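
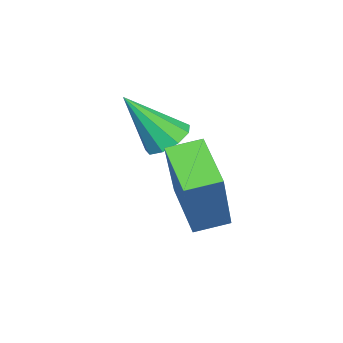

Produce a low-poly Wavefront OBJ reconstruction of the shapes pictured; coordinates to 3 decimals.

v 2.185 -2.957 -3.397
v 2.795 -2.845 -3.507
v 2.595 -3.863 -2.043
v 2.633 -2.538 -3.252
v 2.261 -2.427 -3.065
v 1.853 -2.564 -3.033
v 1.601 -2.885 -3.171
v 1.622 -3.239 -3.415
v 1.906 -3.462 -3.65
v 2.321 -3.448 -3.767
v 2.672 -3.205 -3.71
v 2.717 -1.716 -4.25
v 3.807 -1.518 -2.396
v 3.695 -0.909 -4.911
v 4.785 -0.711 -3.057
v 3.175 -2.429 -4.443
v 4.265 -2.231 -2.589
v 4.153 -1.622 -5.104
v 5.243 -1.424 -3.25
f 2 1 4
f 2 4 3
f 4 1 5
f 4 5 3
f 5 1 6
f 5 6 3
f 6 1 7
f 6 7 3
f 7 1 8
f 7 8 3
f 8 1 9
f 8 9 3
f 9 1 10
f 9 10 3
f 10 1 11
f 10 11 3
f 11 1 2
f 11 2 3
f 13 15 12
f 16 13 12
f 12 15 14
f 14 16 12
f 13 19 15
f 17 13 16
f 17 19 13
f 15 19 14
f 18 16 14
f 14 19 18
f 18 17 16
f 19 17 18



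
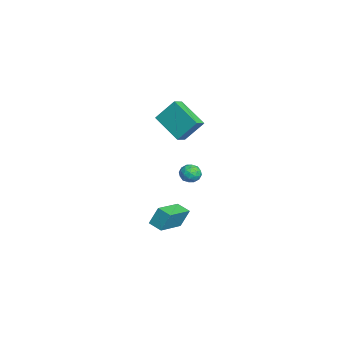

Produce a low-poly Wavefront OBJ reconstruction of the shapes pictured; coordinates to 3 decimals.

v -4.554 2.359 3.335
v -4.456 3.405 4.621
v -3.173 3.503 2.301
v -3.075 4.548 3.587
v -3.945 1.912 3.653
v -3.847 2.957 4.939
v -2.564 3.055 2.619
v -2.466 4.101 3.905
v -3.231 2.6 -3.996
v -3.271 3.112 -2.846
v -2.652 3.237 -4.259
v -2.693 3.749 -3.109
v -1.707 1.451 -3.431
v -1.748 1.963 -2.281
v -1.129 2.088 -3.694
v -1.169 2.6 -2.544
v -2.07 4.36 0.1
v -1.569 3.964 0.273
v -2.731 3.516 0.087
v -2.23 3.12 0.26
v -2.469 3.561 0.693
v -2.06 4.082 0.701
v -2.24 3.398 -0.341
v -1.831 3.919 -0.333
v -1.673 3.369 0.001
v -1.815 3.47 0.64
v -2.485 4.01 -0.28
v -2.627 4.111 0.359
v -1.761 4.236 0.188
v -2.539 3.244 0.172
v -2.679 3.503 0.427
v -2.384 3.27 0.529
v -2.05 4.305 0.439
v -1.755 4.073 0.541
v -2.285 3.836 0.788
v -2.545 3.407 -0.181
v -2.25 3.175 -0.079
v -1.916 4.21 -0.169
v -1.621 3.977 -0.067
v -2.015 3.644 -0.428
v -1.528 3.654 0.13
v -1.917 3.158 0.122
v -1.923 3.321 -0.232
v -1.682 3.627 -0.227
v -1.611 3.713 0.505
v -2 3.217 0.497
v -2.14 3.476 0.752
v -1.9 3.782 0.757
v -1.673 3.363 0.345
v -2.3 4.263 -0.137
v -2.689 3.767 -0.145
v -2.4 3.698 -0.397
v -2.16 4.004 -0.392
v -2.383 4.322 0.238
v -2.772 3.826 0.23
v -2.618 3.853 0.587
v -2.377 4.159 0.592
v -2.627 4.117 0.015
f 2 4 1
f 5 2 1
f 1 4 3
f 3 5 1
f 2 8 4
f 6 2 5
f 6 8 2
f 4 8 3
f 7 5 3
f 3 8 7
f 7 6 5
f 8 6 7
f 10 12 9
f 13 10 9
f 9 12 11
f 11 13 9
f 10 16 12
f 14 10 13
f 14 16 10
f 12 16 11
f 15 13 11
f 11 16 15
f 15 14 13
f 16 14 15
f 17 54 33
f 54 28 57
f 33 57 22
f 54 57 33
f 17 33 29
f 33 22 34
f 29 34 18
f 33 34 29
f 17 29 38
f 29 18 39
f 38 39 24
f 29 39 38
f 17 38 50
f 38 24 53
f 50 53 27
f 38 53 50
f 17 50 54
f 50 27 58
f 54 58 28
f 50 58 54
f 18 34 45
f 34 22 48
f 45 48 26
f 34 48 45
f 22 57 35
f 57 28 56
f 35 56 21
f 57 56 35
f 28 58 55
f 58 27 51
f 55 51 19
f 58 51 55
f 27 53 52
f 53 24 40
f 52 40 23
f 53 40 52
f 24 39 44
f 39 18 41
f 44 41 25
f 39 41 44
f 20 46 32
f 46 26 47
f 32 47 21
f 46 47 32
f 20 32 30
f 32 21 31
f 30 31 19
f 32 31 30
f 20 30 37
f 30 19 36
f 37 36 23
f 30 36 37
f 20 37 42
f 37 23 43
f 42 43 25
f 37 43 42
f 20 42 46
f 42 25 49
f 46 49 26
f 42 49 46
f 21 47 35
f 47 26 48
f 35 48 22
f 47 48 35
f 19 31 55
f 31 21 56
f 55 56 28
f 31 56 55
f 23 36 52
f 36 19 51
f 52 51 27
f 36 51 52
f 25 43 44
f 43 23 40
f 44 40 24
f 43 40 44
f 26 49 45
f 49 25 41
f 45 41 18
f 49 41 45



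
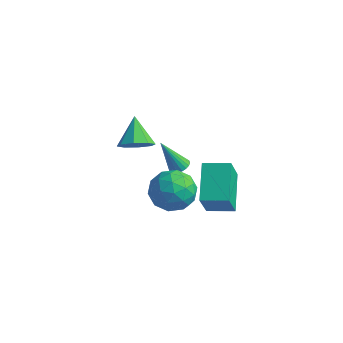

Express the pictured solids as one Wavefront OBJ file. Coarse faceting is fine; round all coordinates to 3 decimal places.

v -2.964 3.272 -0.013
v -2.219 3.228 0.574
v -3.776 4.308 1.093
v -2.167 3.776 0.099
v -2.582 4.029 -0.442
v -3.221 3.838 -0.732
v -3.709 3.316 -0.601
v -3.761 2.768 -0.126
v -3.347 2.515 0.415
v -2.708 2.705 0.705
v -0.622 3.579 -0.698
v -0.123 3.642 -0.43
v -1.478 3.201 0.978
v -0.211 3.863 -0.424
v -0.369 4.034 -0.466
v -0.571 4.127 -0.549
v -0.782 4.125 -0.657
v -0.965 4.028 -0.772
v -1.089 3.854 -0.875
v -1.132 3.633 -0.947
v -1.087 3.402 -0.976
v -0.962 3.202 -0.957
v -0.778 3.067 -0.893
v -0.567 3.02 -0.796
v -0.365 3.071 -0.682
v -0.208 3.209 -0.571
v -0.123 3.411 -0.481
v 0.548 2.066 0.585
v 1.587 1.445 0.801
v -0.147 0.535 -0.481
v 0.892 -0.086 -0.265
v 0.102 0.127 0.653
v 0.531 1.074 1.312
v 0.909 0.906 -0.992
v 1.338 1.853 -0.333
v 1.81 0.728 -0.174
v 1.312 0.246 0.842
v 0.128 1.734 -0.522
v -0.37 1.252 0.494
v 1.128 1.89 0.786
v 0.312 0.09 -0.466
v -0.153 0.216 0.073
v 0.458 -0.15 0.2
v 0.508 1.672 1.087
v 1.119 1.306 1.213
v 0.246 0.532 1.127
v 0.321 0.674 -0.893
v 0.932 0.308 -0.767
v 0.982 2.13 0.12
v 1.593 1.764 0.247
v 1.194 1.448 -0.807
v 1.87 1.103 0.34
v 1.462 0.203 -0.286
v 1.472 0.787 -0.713
v 1.724 1.343 -0.326
v 1.577 0.82 0.938
v 1.169 -0.08 0.311
v 0.705 0.046 0.851
v 0.957 0.602 1.238
v 1.709 0.399 0.365
v 0.271 2.06 0.009
v -0.137 1.16 -0.618
v 0.483 1.378 -0.918
v 0.735 1.934 -0.531
v -0.022 1.777 0.606
v -0.43 0.877 -0.02
v -0.284 0.637 0.646
v -0.032 1.193 1.033
v -0.269 1.581 -0.045
v 1.778 2.46 0.818
v 1.995 1.526 2.493
v 2.99 3.051 0.99
v 3.208 2.118 2.665
v 2.712 0.842 -0.205
v 2.93 -0.091 1.47
v 3.925 1.434 -0.033
v 4.142 0.5 1.642
f 2 1 4
f 2 4 3
f 4 1 5
f 4 5 3
f 5 1 6
f 5 6 3
f 6 1 7
f 6 7 3
f 7 1 8
f 7 8 3
f 8 1 9
f 8 9 3
f 9 1 10
f 9 10 3
f 10 1 2
f 10 2 3
f 12 11 14
f 12 14 13
f 14 11 15
f 14 15 13
f 15 11 16
f 15 16 13
f 16 11 17
f 16 17 13
f 17 11 18
f 17 18 13
f 18 11 19
f 18 19 13
f 19 11 20
f 19 20 13
f 20 11 21
f 20 21 13
f 21 11 22
f 21 22 13
f 22 11 23
f 22 23 13
f 23 11 24
f 23 24 13
f 24 11 25
f 24 25 13
f 25 11 26
f 25 26 13
f 26 11 27
f 26 27 13
f 27 11 12
f 27 12 13
f 28 65 44
f 65 39 68
f 44 68 33
f 65 68 44
f 28 44 40
f 44 33 45
f 40 45 29
f 44 45 40
f 28 40 49
f 40 29 50
f 49 50 35
f 40 50 49
f 28 49 61
f 49 35 64
f 61 64 38
f 49 64 61
f 28 61 65
f 61 38 69
f 65 69 39
f 61 69 65
f 29 45 56
f 45 33 59
f 56 59 37
f 45 59 56
f 33 68 46
f 68 39 67
f 46 67 32
f 68 67 46
f 39 69 66
f 69 38 62
f 66 62 30
f 69 62 66
f 38 64 63
f 64 35 51
f 63 51 34
f 64 51 63
f 35 50 55
f 50 29 52
f 55 52 36
f 50 52 55
f 31 57 43
f 57 37 58
f 43 58 32
f 57 58 43
f 31 43 41
f 43 32 42
f 41 42 30
f 43 42 41
f 31 41 48
f 41 30 47
f 48 47 34
f 41 47 48
f 31 48 53
f 48 34 54
f 53 54 36
f 48 54 53
f 31 53 57
f 53 36 60
f 57 60 37
f 53 60 57
f 32 58 46
f 58 37 59
f 46 59 33
f 58 59 46
f 30 42 66
f 42 32 67
f 66 67 39
f 42 67 66
f 34 47 63
f 47 30 62
f 63 62 38
f 47 62 63
f 36 54 55
f 54 34 51
f 55 51 35
f 54 51 55
f 37 60 56
f 60 36 52
f 56 52 29
f 60 52 56
f 71 73 70
f 74 71 70
f 70 73 72
f 72 74 70
f 71 77 73
f 75 71 74
f 75 77 71
f 73 77 72
f 76 74 72
f 72 77 76
f 76 75 74
f 77 75 76



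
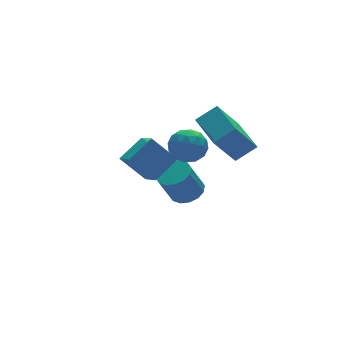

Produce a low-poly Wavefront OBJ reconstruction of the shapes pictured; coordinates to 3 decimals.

v -4.997 0.725 0.695
v -5.022 -0.325 1.277
v -3.771 1.095 1.417
v -3.796 0.046 1.998
v -4.104 0.054 -0.478
v -4.129 -0.995 0.103
v -2.878 0.425 0.243
v -2.903 -0.625 0.825
v -0.543 3.051 -4.237
v 0.227 3.154 -3.845
v -0.547 3.032 -2.292
v -1.317 2.929 -2.683
v 0.064 3.571 -3.894
v -0.71 3.45 -2.34
v -0.261 3.848 -4.034
v -1.035 3.727 -2.481
v -0.662 3.912 -4.229
v -1.436 3.791 -2.675
v -1.031 3.745 -4.426
v -1.805 3.624 -2.872
v -1.269 3.392 -4.572
v -2.043 3.271 -3.019
v -1.313 2.948 -4.628
v -2.087 2.826 -3.075
v -1.15 2.53 -4.58
v -1.924 2.409 -3.026
v -0.825 2.253 -4.439
v -1.599 2.132 -2.886
v -0.424 2.189 -4.245
v -1.198 2.068 -2.691
v -0.055 2.356 -4.048
v -0.829 2.235 -2.494
v 0.183 2.709 -3.901
v -0.591 2.588 -2.348
v -1.463 -1.134 1.716
v -0.494 -1.315 2.418
v -1.31 0.828 2.012
v -0.341 0.647 2.714
v -0.299 -0.987 0.146
v 0.67 -1.168 0.848
v -0.146 0.975 0.442
v 0.823 0.794 1.144
v -3.168 -0.429 1.254
v -2.41 0.011 1.553
v -2.65 -1.711 1.827
v -1.892 -1.271 2.126
v -2.713 -1.095 2.515
v -3.033 -0.303 2.16
v -2.027 -1.397 1.22
v -2.347 -0.605 0.865
v -1.705 -0.588 1.532
v -2.13 -0.401 2.332
v -2.93 -1.299 1.048
v -3.355 -1.112 1.848
v -2.834 -0.096 1.353
v -2.226 -1.604 2.027
v -2.708 -1.5 2.256
v -2.263 -1.242 2.431
v -3.201 -0.281 1.71
v -2.756 -0.022 1.886
v -2.934 -0.672 2.451
v -2.304 -1.678 1.494
v -1.859 -1.419 1.67
v -2.797 -0.458 0.949
v -2.352 -0.2 1.124
v -2.126 -1.028 0.929
v -1.975 -0.19 1.516
v -1.67 -0.943 1.853
v -1.749 -1.018 1.32
v -1.937 -0.552 1.112
v -2.224 -0.08 1.987
v -1.92 -0.834 2.324
v -2.402 -0.73 2.552
v -2.591 -0.264 2.344
v -1.81 -0.432 1.974
v -3.14 -0.866 1.056
v -2.836 -1.62 1.393
v -2.469 -1.436 1.036
v -2.658 -0.97 0.828
v -3.39 -0.757 1.527
v -3.085 -1.51 1.864
v -3.123 -1.148 2.268
v -3.311 -0.682 2.06
v -3.25 -1.268 1.406
f 2 4 1
f 5 2 1
f 1 4 3
f 3 5 1
f 2 8 4
f 6 2 5
f 6 8 2
f 4 8 3
f 7 5 3
f 3 8 7
f 7 6 5
f 8 6 7
f 10 9 13
f 10 13 11
f 11 13 14
f 11 14 12
f 13 9 15
f 13 15 14
f 14 15 16
f 14 16 12
f 15 9 17
f 15 17 16
f 16 17 18
f 16 18 12
f 17 9 19
f 17 19 18
f 18 19 20
f 18 20 12
f 19 9 21
f 19 21 20
f 20 21 22
f 20 22 12
f 21 9 23
f 21 23 22
f 22 23 24
f 22 24 12
f 23 9 25
f 23 25 24
f 24 25 26
f 24 26 12
f 25 9 27
f 25 27 26
f 26 27 28
f 26 28 12
f 27 9 29
f 27 29 28
f 28 29 30
f 28 30 12
f 29 9 31
f 29 31 30
f 30 31 32
f 30 32 12
f 31 9 33
f 31 33 32
f 32 33 34
f 32 34 12
f 33 9 10
f 33 10 34
f 34 10 11
f 34 11 12
f 36 38 35
f 39 36 35
f 35 38 37
f 37 39 35
f 36 42 38
f 40 36 39
f 40 42 36
f 38 42 37
f 41 39 37
f 37 42 41
f 41 40 39
f 42 40 41
f 43 80 59
f 80 54 83
f 59 83 48
f 80 83 59
f 43 59 55
f 59 48 60
f 55 60 44
f 59 60 55
f 43 55 64
f 55 44 65
f 64 65 50
f 55 65 64
f 43 64 76
f 64 50 79
f 76 79 53
f 64 79 76
f 43 76 80
f 76 53 84
f 80 84 54
f 76 84 80
f 44 60 71
f 60 48 74
f 71 74 52
f 60 74 71
f 48 83 61
f 83 54 82
f 61 82 47
f 83 82 61
f 54 84 81
f 84 53 77
f 81 77 45
f 84 77 81
f 53 79 78
f 79 50 66
f 78 66 49
f 79 66 78
f 50 65 70
f 65 44 67
f 70 67 51
f 65 67 70
f 46 72 58
f 72 52 73
f 58 73 47
f 72 73 58
f 46 58 56
f 58 47 57
f 56 57 45
f 58 57 56
f 46 56 63
f 56 45 62
f 63 62 49
f 56 62 63
f 46 63 68
f 63 49 69
f 68 69 51
f 63 69 68
f 46 68 72
f 68 51 75
f 72 75 52
f 68 75 72
f 47 73 61
f 73 52 74
f 61 74 48
f 73 74 61
f 45 57 81
f 57 47 82
f 81 82 54
f 57 82 81
f 49 62 78
f 62 45 77
f 78 77 53
f 62 77 78
f 51 69 70
f 69 49 66
f 70 66 50
f 69 66 70
f 52 75 71
f 75 51 67
f 71 67 44
f 75 67 71



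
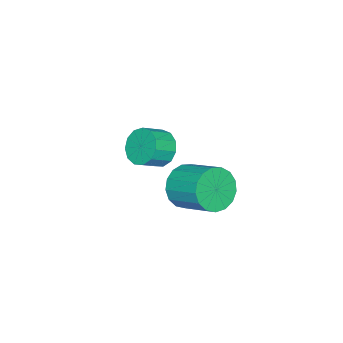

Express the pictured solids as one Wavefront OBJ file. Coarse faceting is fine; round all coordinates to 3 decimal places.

v 2.248 0.842 -2.115
v 2.805 0.369 -1.492
v 3.21 1.804 -0.763
v 2.652 2.278 -1.385
v 3.088 0.467 -1.841
v 3.492 1.902 -1.112
v 3.178 0.65 -2.253
v 3.583 2.085 -1.524
v 3.055 0.878 -2.633
v 3.46 2.313 -1.903
v 2.747 1.097 -2.894
v 3.152 2.533 -2.164
v 2.325 1.258 -2.976
v 2.73 2.694 -2.247
v 1.885 1.324 -2.862
v 2.29 2.759 -2.132
v 1.528 1.28 -2.576
v 1.933 2.715 -1.846
v 1.336 1.135 -2.184
v 1.741 2.57 -1.455
v 1.353 0.923 -1.777
v 1.757 2.358 -1.048
v 1.574 0.693 -1.447
v 1.979 2.128 -0.717
v 1.95 0.497 -1.27
v 2.355 1.932 -0.54
v 2.395 0.38 -1.286
v 2.799 1.815 -0.557
v -1.329 -2.232 -3.885
v -0.769 -1.807 -4.397
v 0.049 -2.222 -3.847
v -0.511 -2.648 -3.335
v -0.869 -1.507 -4.022
v -0.05 -1.922 -3.472
v -1.115 -1.437 -3.604
v -0.296 -1.853 -3.054
v -1.429 -1.62 -3.275
v -0.61 -2.036 -2.725
v -1.711 -1.998 -3.139
v -0.893 -2.413 -2.589
v -1.872 -2.449 -3.241
v -1.054 -2.865 -2.691
v -1.861 -2.832 -3.547
v -1.042 -3.248 -2.997
v -1.681 -3.025 -3.96
v -0.862 -3.44 -3.41
v -1.389 -2.965 -4.35
v -0.571 -3.381 -3.8
v -1.078 -2.673 -4.592
v -0.26 -3.089 -4.042
v -0.847 -2.241 -4.609
v -0.029 -2.657 -4.059
f 2 1 5
f 2 5 3
f 3 5 6
f 3 6 4
f 5 1 7
f 5 7 6
f 6 7 8
f 6 8 4
f 7 1 9
f 7 9 8
f 8 9 10
f 8 10 4
f 9 1 11
f 9 11 10
f 10 11 12
f 10 12 4
f 11 1 13
f 11 13 12
f 12 13 14
f 12 14 4
f 13 1 15
f 13 15 14
f 14 15 16
f 14 16 4
f 15 1 17
f 15 17 16
f 16 17 18
f 16 18 4
f 17 1 19
f 17 19 18
f 18 19 20
f 18 20 4
f 19 1 21
f 19 21 20
f 20 21 22
f 20 22 4
f 21 1 23
f 21 23 22
f 22 23 24
f 22 24 4
f 23 1 25
f 23 25 24
f 24 25 26
f 24 26 4
f 25 1 27
f 25 27 26
f 26 27 28
f 26 28 4
f 27 1 2
f 27 2 28
f 28 2 3
f 28 3 4
f 30 29 33
f 30 33 31
f 31 33 34
f 31 34 32
f 33 29 35
f 33 35 34
f 34 35 36
f 34 36 32
f 35 29 37
f 35 37 36
f 36 37 38
f 36 38 32
f 37 29 39
f 37 39 38
f 38 39 40
f 38 40 32
f 39 29 41
f 39 41 40
f 40 41 42
f 40 42 32
f 41 29 43
f 41 43 42
f 42 43 44
f 42 44 32
f 43 29 45
f 43 45 44
f 44 45 46
f 44 46 32
f 45 29 47
f 45 47 46
f 46 47 48
f 46 48 32
f 47 29 49
f 47 49 48
f 48 49 50
f 48 50 32
f 49 29 51
f 49 51 50
f 50 51 52
f 50 52 32
f 51 29 30
f 51 30 52
f 52 30 31
f 52 31 32



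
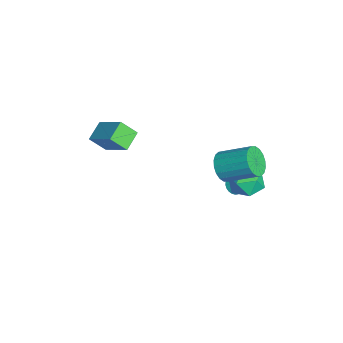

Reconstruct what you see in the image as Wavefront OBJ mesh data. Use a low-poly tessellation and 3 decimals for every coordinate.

v 1.874 4.019 -0.402
v 2.533 3.094 -0.397
v 0.447 3.006 0.157
v 1.106 2.081 0.162
v 1.275 2.902 0.928
v 2.157 3.528 0.583
v 0.823 2.572 -0.823
v 1.705 3.198 -1.168
v 1.883 2.2 -0.657
v 2.162 2.404 0.425
v 0.818 3.696 -0.665
v 1.097 3.9 0.417
v 1.699 1.729 1.578
v 2.315 1.921 0.841
v 3.017 3.603 1.864
v 2.401 3.411 2.602
v 1.956 2.14 0.727
v 2.658 3.822 1.75
v 1.546 2.278 0.781
v 2.247 3.96 1.805
v 1.166 2.307 0.994
v 1.868 3.989 2.017
v 0.892 2.222 1.322
v 1.593 3.904 2.345
v 0.778 2.039 1.701
v 1.479 3.721 2.724
v 0.846 1.795 2.056
v 1.547 3.476 3.079
v 1.083 1.537 2.316
v 1.785 3.219 3.339
v 1.442 1.318 2.43
v 2.144 3 3.453
v 1.853 1.18 2.375
v 2.554 2.862 3.399
v 2.232 1.151 2.163
v 2.934 2.833 3.186
v 2.507 1.236 1.835
v 3.208 2.918 2.858
v 2.621 1.419 1.456
v 3.322 3.101 2.479
v 2.553 1.664 1.101
v 3.254 3.345 2.124
v -3.832 -3.673 -0.156
v -3.943 -4.597 0.808
v -2.451 -2.566 1.064
v -2.562 -3.49 2.028
v -2.818 -4.35 -0.688
v -2.929 -5.274 0.276
v -1.437 -3.243 0.532
v -1.548 -4.167 1.496
v -1.409 2.813 -3.434
v -1.147 3.182 -3.857
v -0.691 3.707 -2.206
v -1.356 3.297 -3.817
v -1.574 3.337 -3.72
v -1.766 3.298 -3.579
v -1.904 3.185 -3.415
v -1.967 3.015 -3.255
v -1.945 2.815 -3.122
v -1.841 2.614 -3.036
v -1.672 2.443 -3.01
v -1.462 2.329 -3.05
v -1.245 2.288 -3.147
v -1.052 2.327 -3.288
v -0.914 2.44 -3.452
v -0.851 2.61 -3.612
v -0.873 2.81 -3.746
v -0.977 3.011 -3.831
f 1 12 6
f 1 6 2
f 1 2 8
f 1 8 11
f 1 11 12
f 2 6 10
f 6 12 5
f 12 11 3
f 11 8 7
f 8 2 9
f 4 10 5
f 4 5 3
f 4 3 7
f 4 7 9
f 4 9 10
f 5 10 6
f 3 5 12
f 7 3 11
f 9 7 8
f 10 9 2
f 14 13 17
f 14 17 15
f 15 17 18
f 15 18 16
f 17 13 19
f 17 19 18
f 18 19 20
f 18 20 16
f 19 13 21
f 19 21 20
f 20 21 22
f 20 22 16
f 21 13 23
f 21 23 22
f 22 23 24
f 22 24 16
f 23 13 25
f 23 25 24
f 24 25 26
f 24 26 16
f 25 13 27
f 25 27 26
f 26 27 28
f 26 28 16
f 27 13 29
f 27 29 28
f 28 29 30
f 28 30 16
f 29 13 31
f 29 31 30
f 30 31 32
f 30 32 16
f 31 13 33
f 31 33 32
f 32 33 34
f 32 34 16
f 33 13 35
f 33 35 34
f 34 35 36
f 34 36 16
f 35 13 37
f 35 37 36
f 36 37 38
f 36 38 16
f 37 13 39
f 37 39 38
f 38 39 40
f 38 40 16
f 39 13 41
f 39 41 40
f 40 41 42
f 40 42 16
f 41 13 14
f 41 14 42
f 42 14 15
f 42 15 16
f 44 46 43
f 47 44 43
f 43 46 45
f 45 47 43
f 44 50 46
f 48 44 47
f 48 50 44
f 46 50 45
f 49 47 45
f 45 50 49
f 49 48 47
f 50 48 49
f 52 51 54
f 52 54 53
f 54 51 55
f 54 55 53
f 55 51 56
f 55 56 53
f 56 51 57
f 56 57 53
f 57 51 58
f 57 58 53
f 58 51 59
f 58 59 53
f 59 51 60
f 59 60 53
f 60 51 61
f 60 61 53
f 61 51 62
f 61 62 53
f 62 51 63
f 62 63 53
f 63 51 64
f 63 64 53
f 64 51 65
f 64 65 53
f 65 51 66
f 65 66 53
f 66 51 67
f 66 67 53
f 67 51 68
f 67 68 53
f 68 51 52
f 68 52 53



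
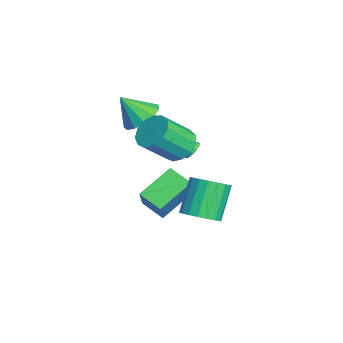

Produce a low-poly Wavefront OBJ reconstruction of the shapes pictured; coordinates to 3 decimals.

v -1.341 2.349 0.794
v -0.799 2.334 0.935
v -1.659 0.991 1.866
v -0.908 2.501 1.115
v -1.115 2.633 1.22
v -1.375 2.7 1.228
v -1.626 2.687 1.137
v -1.812 2.596 0.966
v -1.89 2.449 0.756
v -1.842 2.279 0.555
v -1.679 2.124 0.408
v -1.439 2.022 0.35
v -1.176 1.994 0.393
v -0.95 2.048 0.528
v -0.814 2.17 0.724
v -1.846 -0.036 2.982
v -1.077 0.49 3.506
v -2.054 -1.044 4.298
v -1.594 0.77 3.639
v -2.192 0.793 3.563
v -2.68 0.553 3.302
v -2.903 0.126 2.94
v -2.791 -0.353 2.591
v -2.379 -0.731 2.367
v -1.798 -0.889 2.337
v -1.232 -0.776 2.512
v -0.862 -0.429 2.837
v -0.804 0.044 3.207
v -0.042 0.812 -3.072
v -0.907 -0.108 -2.568
v -1.118 2.37 -2.074
v -1.983 1.449 -1.57
v 1.023 0.611 -1.61
v 0.158 -0.31 -1.106
v -0.053 2.168 -0.612
v -0.918 1.248 -0.108
v 2.762 2.31 -0.965
v 3.601 2.544 -0.474
v 2.476 3.145 1.157
v 1.638 2.91 0.665
v 3.499 2.924 -0.683
v 2.375 3.524 0.947
v 3.252 3.181 -0.949
v 2.128 3.782 0.682
v 2.908 3.266 -1.218
v 1.783 3.867 0.413
v 2.534 3.162 -1.436
v 1.41 3.763 0.194
v 2.206 2.889 -1.562
v 1.082 3.489 0.069
v 1.988 2.501 -1.569
v 0.864 3.101 0.062
v 1.924 2.075 -1.457
v 0.799 2.676 0.174
v 2.025 1.696 -1.247
v 0.901 2.296 0.383
v 2.272 1.438 -0.982
v 1.148 2.039 0.649
v 2.617 1.353 -0.713
v 1.492 1.954 0.918
v 2.99 1.457 -0.494
v 1.866 2.058 1.136
v 3.318 1.731 -0.369
v 2.194 2.331 1.262
v 3.536 2.119 -0.362
v 2.412 2.719 1.269
v 0.829 1.541 2.702
v 1.378 2.233 3.17
v 1.881 0.891 4.566
v 1.331 0.199 4.098
v 0.86 2.267 3.389
v 1.363 0.925 4.785
v 0.332 2.07 3.39
v 0.835 0.728 4.786
v -0.038 1.705 3.173
v 0.464 0.363 4.568
v -0.133 1.288 2.806
v 0.369 -0.054 4.201
v 0.077 0.952 2.406
v 0.58 -0.39 3.801
v 0.526 0.802 2.101
v 1.029 -0.54 3.496
v 1.071 0.887 1.986
v 1.574 -0.455 3.381
v 1.539 1.18 2.099
v 2.042 -0.162 3.494
v 1.782 1.587 2.403
v 2.284 0.245 3.799
v 1.722 1.98 2.803
v 2.224 0.638 4.198
f 2 1 4
f 2 4 3
f 4 1 5
f 4 5 3
f 5 1 6
f 5 6 3
f 6 1 7
f 6 7 3
f 7 1 8
f 7 8 3
f 8 1 9
f 8 9 3
f 9 1 10
f 9 10 3
f 10 1 11
f 10 11 3
f 11 1 12
f 11 12 3
f 12 1 13
f 12 13 3
f 13 1 14
f 13 14 3
f 14 1 15
f 14 15 3
f 15 1 2
f 15 2 3
f 17 16 19
f 17 19 18
f 19 16 20
f 19 20 18
f 20 16 21
f 20 21 18
f 21 16 22
f 21 22 18
f 22 16 23
f 22 23 18
f 23 16 24
f 23 24 18
f 24 16 25
f 24 25 18
f 25 16 26
f 25 26 18
f 26 16 27
f 26 27 18
f 27 16 28
f 27 28 18
f 28 16 17
f 28 17 18
f 30 32 29
f 33 30 29
f 29 32 31
f 31 33 29
f 30 36 32
f 34 30 33
f 34 36 30
f 32 36 31
f 35 33 31
f 31 36 35
f 35 34 33
f 36 34 35
f 38 37 41
f 38 41 39
f 39 41 42
f 39 42 40
f 41 37 43
f 41 43 42
f 42 43 44
f 42 44 40
f 43 37 45
f 43 45 44
f 44 45 46
f 44 46 40
f 45 37 47
f 45 47 46
f 46 47 48
f 46 48 40
f 47 37 49
f 47 49 48
f 48 49 50
f 48 50 40
f 49 37 51
f 49 51 50
f 50 51 52
f 50 52 40
f 51 37 53
f 51 53 52
f 52 53 54
f 52 54 40
f 53 37 55
f 53 55 54
f 54 55 56
f 54 56 40
f 55 37 57
f 55 57 56
f 56 57 58
f 56 58 40
f 57 37 59
f 57 59 58
f 58 59 60
f 58 60 40
f 59 37 61
f 59 61 60
f 60 61 62
f 60 62 40
f 61 37 63
f 61 63 62
f 62 63 64
f 62 64 40
f 63 37 65
f 63 65 64
f 64 65 66
f 64 66 40
f 65 37 38
f 65 38 66
f 66 38 39
f 66 39 40
f 68 67 71
f 68 71 69
f 69 71 72
f 69 72 70
f 71 67 73
f 71 73 72
f 72 73 74
f 72 74 70
f 73 67 75
f 73 75 74
f 74 75 76
f 74 76 70
f 75 67 77
f 75 77 76
f 76 77 78
f 76 78 70
f 77 67 79
f 77 79 78
f 78 79 80
f 78 80 70
f 79 67 81
f 79 81 80
f 80 81 82
f 80 82 70
f 81 67 83
f 81 83 82
f 82 83 84
f 82 84 70
f 83 67 85
f 83 85 84
f 84 85 86
f 84 86 70
f 85 67 87
f 85 87 86
f 86 87 88
f 86 88 70
f 87 67 89
f 87 89 88
f 88 89 90
f 88 90 70
f 89 67 68
f 89 68 90
f 90 68 69
f 90 69 70



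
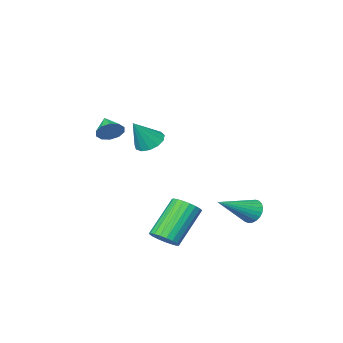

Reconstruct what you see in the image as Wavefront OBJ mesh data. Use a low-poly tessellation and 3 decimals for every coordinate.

v 3.536 1.44 2.507
v 3.955 0.952 2.232
v 4.344 1.48 3.673
v 4.101 1.3 2.119
v 4.068 1.693 2.129
v 3.865 2.006 2.259
v 3.558 2.139 2.467
v 3.244 2.05 2.689
v 3.022 1.768 2.852
v 2.963 1.381 2.906
v 3.086 1.014 2.833
v 3.352 0.782 2.656
v 3.676 0.758 2.433
v -1.389 1.714 -2.479
v -1.121 1.379 -2.981
v 0.389 1.726 -1.541
v -1.083 1.622 -3.057
v -1.091 1.879 -3.045
v -1.144 2.111 -2.947
v -1.235 2.283 -2.777
v -1.349 2.368 -2.562
v -1.469 2.353 -2.335
v -1.577 2.241 -2.13
v -1.656 2.049 -1.978
v -1.694 1.806 -1.902
v -1.686 1.549 -1.914
v -1.633 1.317 -2.012
v -1.542 1.145 -2.182
v -1.428 1.06 -2.396
v -1.308 1.075 -2.624
v -1.2 1.187 -2.829
v 3.206 2.015 -2.972
v 3.613 2.379 -2.534
v 2.261 2.009 -0.97
v 1.854 1.645 -1.408
v 3.436 2.585 -2.638
v 2.085 2.215 -1.074
v 3.22 2.693 -2.8
v 1.868 2.323 -1.236
v 3.001 2.684 -2.991
v 1.649 2.314 -1.427
v 2.817 2.559 -3.179
v 1.465 2.189 -1.615
v 2.701 2.34 -3.332
v 1.349 1.97 -1.768
v 2.672 2.065 -3.422
v 1.32 1.695 -1.858
v 2.735 1.781 -3.434
v 1.383 1.411 -1.87
v 2.88 1.537 -3.367
v 1.528 1.168 -1.803
v 3.081 1.377 -3.231
v 1.729 1.007 -1.667
v 3.304 1.326 -3.05
v 1.952 0.956 -1.486
v 3.509 1.395 -2.856
v 2.158 1.025 -1.292
v 3.663 1.571 -2.682
v 2.311 1.201 -1.118
v 3.737 1.823 -2.558
v 2.385 1.454 -0.994
v 3.719 2.109 -2.506
v 2.368 1.739 -0.942
v 3.446 -1.937 2.014
v 3.683 -2.277 1.513
v 3.214 -2.823 2.506
v 3.983 -2.212 1.772
v 4.078 -2.042 2.124
v 3.932 -1.832 2.433
v 3.601 -1.662 2.583
v 3.21 -1.597 2.515
v 2.91 -1.662 2.256
v 2.814 -1.831 1.905
v 2.961 -2.041 1.595
v 3.292 -2.212 1.446
f 2 1 4
f 2 4 3
f 4 1 5
f 4 5 3
f 5 1 6
f 5 6 3
f 6 1 7
f 6 7 3
f 7 1 8
f 7 8 3
f 8 1 9
f 8 9 3
f 9 1 10
f 9 10 3
f 10 1 11
f 10 11 3
f 11 1 12
f 11 12 3
f 12 1 13
f 12 13 3
f 13 1 2
f 13 2 3
f 15 14 17
f 15 17 16
f 17 14 18
f 17 18 16
f 18 14 19
f 18 19 16
f 19 14 20
f 19 20 16
f 20 14 21
f 20 21 16
f 21 14 22
f 21 22 16
f 22 14 23
f 22 23 16
f 23 14 24
f 23 24 16
f 24 14 25
f 24 25 16
f 25 14 26
f 25 26 16
f 26 14 27
f 26 27 16
f 27 14 28
f 27 28 16
f 28 14 29
f 28 29 16
f 29 14 30
f 29 30 16
f 30 14 31
f 30 31 16
f 31 14 15
f 31 15 16
f 33 32 36
f 33 36 34
f 34 36 37
f 34 37 35
f 36 32 38
f 36 38 37
f 37 38 39
f 37 39 35
f 38 32 40
f 38 40 39
f 39 40 41
f 39 41 35
f 40 32 42
f 40 42 41
f 41 42 43
f 41 43 35
f 42 32 44
f 42 44 43
f 43 44 45
f 43 45 35
f 44 32 46
f 44 46 45
f 45 46 47
f 45 47 35
f 46 32 48
f 46 48 47
f 47 48 49
f 47 49 35
f 48 32 50
f 48 50 49
f 49 50 51
f 49 51 35
f 50 32 52
f 50 52 51
f 51 52 53
f 51 53 35
f 52 32 54
f 52 54 53
f 53 54 55
f 53 55 35
f 54 32 56
f 54 56 55
f 55 56 57
f 55 57 35
f 56 32 58
f 56 58 57
f 57 58 59
f 57 59 35
f 58 32 60
f 58 60 59
f 59 60 61
f 59 61 35
f 60 32 62
f 60 62 61
f 61 62 63
f 61 63 35
f 62 32 33
f 62 33 63
f 63 33 34
f 63 34 35
f 65 64 67
f 65 67 66
f 67 64 68
f 67 68 66
f 68 64 69
f 68 69 66
f 69 64 70
f 69 70 66
f 70 64 71
f 70 71 66
f 71 64 72
f 71 72 66
f 72 64 73
f 72 73 66
f 73 64 74
f 73 74 66
f 74 64 75
f 74 75 66
f 75 64 65
f 75 65 66



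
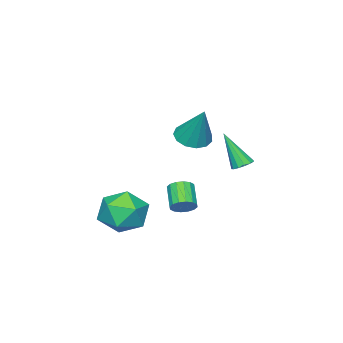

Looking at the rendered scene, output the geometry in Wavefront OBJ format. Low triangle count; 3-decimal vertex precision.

v 2.318 0.737 -0.597
v 2.507 1.03 -0.147
v 1.852 0.357 0.568
v 1.662 0.063 0.117
v 2.264 1.173 -0.235
v 1.609 0.5 0.48
v 2.036 1.199 -0.42
v 1.381 0.526 0.295
v 1.883 1.101 -0.652
v 1.228 0.428 0.062
v 1.846 0.906 -0.87
v 1.191 0.232 -0.156
v 1.936 0.665 -1.015
v 1.281 -0.009 -0.3
v 2.128 0.443 -1.048
v 1.473 -0.23 -0.333
v 2.371 0.3 -0.96
v 1.716 -0.373 -0.245
v 2.599 0.274 -0.775
v 1.944 -0.399 -0.06
v 2.752 0.372 -0.542
v 2.097 -0.301 0.172
v 2.789 0.568 -0.324
v 2.134 -0.106 0.39
v 2.699 0.809 -0.18
v 2.044 0.135 0.535
v -1.349 0.93 0.58
v -1.017 1.296 0.74
v -1.171 0.05 2.22
v -1.284 1.387 0.818
v -1.572 1.333 0.82
v -1.789 1.151 0.746
v -1.866 0.898 0.619
v -1.779 0.656 0.479
v -1.555 0.5 0.372
v -1.266 0.481 0.33
v -1.003 0.604 0.368
v -0.849 0.831 0.473
v -0.855 1.089 0.612
v 0.15 -0.513 2.347
v 0.738 -1.076 2.506
v 0.55 0.393 4.073
v 0.948 -0.729 2.275
v 0.905 -0.312 2.066
v 0.621 0.041 1.947
v 0.189 0.217 1.955
v -0.257 0.163 2.087
v -0.573 -0.107 2.302
v -0.66 -0.505 2.531
v -0.49 -0.906 2.702
v -0.117 -1.182 2.76
v 0.341 -1.245 2.687
v 3.105 -0.951 -1.47
v 3.867 -0.074 -1.359
v 4.093 -1.966 -0.221
v 4.855 -1.089 -0.11
v 3.767 -0.973 0.298
v 3.157 -0.346 -0.474
v 4.803 -1.694 -1.106
v 4.193 -1.067 -1.878
v 4.916 -0.533 -1.134
v 4.276 -0.087 -0.266
v 3.684 -1.953 -1.314
v 3.044 -1.507 -0.446
f 2 1 5
f 2 5 3
f 3 5 6
f 3 6 4
f 5 1 7
f 5 7 6
f 6 7 8
f 6 8 4
f 7 1 9
f 7 9 8
f 8 9 10
f 8 10 4
f 9 1 11
f 9 11 10
f 10 11 12
f 10 12 4
f 11 1 13
f 11 13 12
f 12 13 14
f 12 14 4
f 13 1 15
f 13 15 14
f 14 15 16
f 14 16 4
f 15 1 17
f 15 17 16
f 16 17 18
f 16 18 4
f 17 1 19
f 17 19 18
f 18 19 20
f 18 20 4
f 19 1 21
f 19 21 20
f 20 21 22
f 20 22 4
f 21 1 23
f 21 23 22
f 22 23 24
f 22 24 4
f 23 1 25
f 23 25 24
f 24 25 26
f 24 26 4
f 25 1 2
f 25 2 26
f 26 2 3
f 26 3 4
f 28 27 30
f 28 30 29
f 30 27 31
f 30 31 29
f 31 27 32
f 31 32 29
f 32 27 33
f 32 33 29
f 33 27 34
f 33 34 29
f 34 27 35
f 34 35 29
f 35 27 36
f 35 36 29
f 36 27 37
f 36 37 29
f 37 27 38
f 37 38 29
f 38 27 39
f 38 39 29
f 39 27 28
f 39 28 29
f 41 40 43
f 41 43 42
f 43 40 44
f 43 44 42
f 44 40 45
f 44 45 42
f 45 40 46
f 45 46 42
f 46 40 47
f 46 47 42
f 47 40 48
f 47 48 42
f 48 40 49
f 48 49 42
f 49 40 50
f 49 50 42
f 50 40 51
f 50 51 42
f 51 40 52
f 51 52 42
f 52 40 41
f 52 41 42
f 53 64 58
f 53 58 54
f 53 54 60
f 53 60 63
f 53 63 64
f 54 58 62
f 58 64 57
f 64 63 55
f 63 60 59
f 60 54 61
f 56 62 57
f 56 57 55
f 56 55 59
f 56 59 61
f 56 61 62
f 57 62 58
f 55 57 64
f 59 55 63
f 61 59 60
f 62 61 54



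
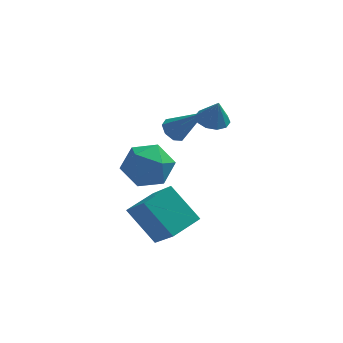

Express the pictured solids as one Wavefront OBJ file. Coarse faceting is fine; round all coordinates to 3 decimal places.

v -0.861 -0.064 1.815
v 0.036 0.312 2.44
v -0.536 -1.812 2.4
v 0.361 -1.436 3.025
v -0.717 -1.151 3.332
v -0.918 -0.071 2.97
v 0.418 -1.429 1.87
v 0.217 -0.349 1.508
v 0.827 -0.532 2.474
v 0.125 -0.359 3.377
v -0.625 -1.141 1.463
v -1.327 -0.968 2.366
v 2.169 2.169 3.247
v 2.761 2.593 3.193
v 2.411 1.971 4.353
v 2.413 2.853 3.316
v 1.973 2.852 3.411
v 1.607 2.59 3.444
v 1.456 2.167 3.402
v 1.578 1.745 3.3
v 1.925 1.484 3.178
v 2.366 1.485 3.082
v 2.732 1.748 3.049
v 2.883 2.171 3.091
v 0.058 -1.437 -1.676
v -1.12 -0.689 -0.328
v 1.055 -0.432 -1.363
v -0.123 0.316 -0.015
v 0.843 -2.636 -0.325
v -0.335 -1.888 1.023
v 1.84 -1.631 -0.012
v 0.662 -0.883 1.336
v 0.547 3.442 1.685
v 1.034 3.586 1.295
v 1.853 2.958 3.135
v 0.884 3.971 1.558
v 0.537 4.046 1.896
v 0.196 3.767 2.11
v 0.061 3.298 2.075
v 0.211 2.913 1.812
v 0.558 2.837 1.474
v 0.899 3.116 1.26
f 1 12 6
f 1 6 2
f 1 2 8
f 1 8 11
f 1 11 12
f 2 6 10
f 6 12 5
f 12 11 3
f 11 8 7
f 8 2 9
f 4 10 5
f 4 5 3
f 4 3 7
f 4 7 9
f 4 9 10
f 5 10 6
f 3 5 12
f 7 3 11
f 9 7 8
f 10 9 2
f 14 13 16
f 14 16 15
f 16 13 17
f 16 17 15
f 17 13 18
f 17 18 15
f 18 13 19
f 18 19 15
f 19 13 20
f 19 20 15
f 20 13 21
f 20 21 15
f 21 13 22
f 21 22 15
f 22 13 23
f 22 23 15
f 23 13 24
f 23 24 15
f 24 13 14
f 24 14 15
f 26 28 25
f 29 26 25
f 25 28 27
f 27 29 25
f 26 32 28
f 30 26 29
f 30 32 26
f 28 32 27
f 31 29 27
f 27 32 31
f 31 30 29
f 32 30 31
f 34 33 36
f 34 36 35
f 36 33 37
f 36 37 35
f 37 33 38
f 37 38 35
f 38 33 39
f 38 39 35
f 39 33 40
f 39 40 35
f 40 33 41
f 40 41 35
f 41 33 42
f 41 42 35
f 42 33 34
f 42 34 35



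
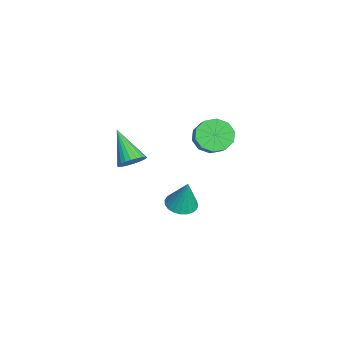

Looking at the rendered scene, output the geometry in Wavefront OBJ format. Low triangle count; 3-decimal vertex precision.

v 2.076 1.194 -2.38
v 2.534 1.644 -2.569
v 2.404 1.446 -0.98
v 2.306 1.801 -2.544
v 2.038 1.853 -2.49
v 1.776 1.791 -2.418
v 1.566 1.626 -2.338
v 1.444 1.386 -2.267
v 1.432 1.113 -2.214
v 1.53 0.853 -2.191
v 1.724 0.653 -2.2
v 1.978 0.546 -2.24
v 2.249 0.551 -2.304
v 2.49 0.667 -2.382
v 2.659 0.874 -2.459
v 2.728 1.136 -2.523
v 2.684 1.409 -2.562
v -2.77 2.545 -1.786
v -2.24 2.462 -2.432
v -1.379 2.573 -1.74
v -1.91 2.655 -1.094
v -2.349 2.967 -2.377
v -1.488 3.078 -1.685
v -2.619 3.31 -2.097
v -1.758 3.421 -1.405
v -2.947 3.361 -1.697
v -2.086 3.472 -1.005
v -3.207 3.1 -1.332
v -2.346 3.211 -0.64
v -3.301 2.627 -1.14
v -2.44 2.738 -0.448
v -3.192 2.122 -1.195
v -2.331 2.233 -0.503
v -2.922 1.779 -1.475
v -2.061 1.89 -0.783
v -2.594 1.728 -1.875
v -1.733 1.839 -1.183
v -2.334 1.989 -2.24
v -1.473 2.1 -1.548
v -2.859 -0.761 -3.374
v -2.426 -1.223 -3.187
v -4.061 -1.399 -2.166
v -2.367 -1.031 -3.027
v -2.382 -0.797 -2.919
v -2.47 -0.559 -2.881
v -2.618 -0.35 -2.918
v -2.802 -0.205 -3.024
v -2.994 -0.144 -3.183
v -3.166 -0.177 -3.372
v -3.292 -0.299 -3.561
v -3.351 -0.492 -3.722
v -3.336 -0.725 -3.829
v -3.247 -0.964 -3.868
v -3.1 -1.172 -3.831
v -2.916 -1.318 -3.725
v -2.724 -1.378 -3.565
v -2.551 -1.345 -3.376
f 2 1 4
f 2 4 3
f 4 1 5
f 4 5 3
f 5 1 6
f 5 6 3
f 6 1 7
f 6 7 3
f 7 1 8
f 7 8 3
f 8 1 9
f 8 9 3
f 9 1 10
f 9 10 3
f 10 1 11
f 10 11 3
f 11 1 12
f 11 12 3
f 12 1 13
f 12 13 3
f 13 1 14
f 13 14 3
f 14 1 15
f 14 15 3
f 15 1 16
f 15 16 3
f 16 1 17
f 16 17 3
f 17 1 2
f 17 2 3
f 19 18 22
f 19 22 20
f 20 22 23
f 20 23 21
f 22 18 24
f 22 24 23
f 23 24 25
f 23 25 21
f 24 18 26
f 24 26 25
f 25 26 27
f 25 27 21
f 26 18 28
f 26 28 27
f 27 28 29
f 27 29 21
f 28 18 30
f 28 30 29
f 29 30 31
f 29 31 21
f 30 18 32
f 30 32 31
f 31 32 33
f 31 33 21
f 32 18 34
f 32 34 33
f 33 34 35
f 33 35 21
f 34 18 36
f 34 36 35
f 35 36 37
f 35 37 21
f 36 18 38
f 36 38 37
f 37 38 39
f 37 39 21
f 38 18 19
f 38 19 39
f 39 19 20
f 39 20 21
f 41 40 43
f 41 43 42
f 43 40 44
f 43 44 42
f 44 40 45
f 44 45 42
f 45 40 46
f 45 46 42
f 46 40 47
f 46 47 42
f 47 40 48
f 47 48 42
f 48 40 49
f 48 49 42
f 49 40 50
f 49 50 42
f 50 40 51
f 50 51 42
f 51 40 52
f 51 52 42
f 52 40 53
f 52 53 42
f 53 40 54
f 53 54 42
f 54 40 55
f 54 55 42
f 55 40 56
f 55 56 42
f 56 40 57
f 56 57 42
f 57 40 41
f 57 41 42



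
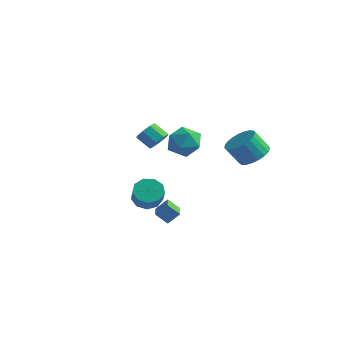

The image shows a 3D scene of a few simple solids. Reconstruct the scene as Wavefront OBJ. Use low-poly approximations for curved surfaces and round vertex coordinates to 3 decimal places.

v 3.427 2.196 0.759
v 4.25 1.519 0.856
v 3.617 0.928 2.117
v 2.793 1.604 2.021
v 4.39 1.87 1.091
v 3.757 1.278 2.352
v 4.364 2.277 1.268
v 3.731 1.685 2.529
v 4.176 2.67 1.358
v 3.543 2.078 2.619
v 3.858 2.981 1.344
v 3.225 2.39 2.605
v 3.466 3.156 1.229
v 2.833 2.565 2.491
v 3.067 3.165 1.033
v 2.433 2.574 2.294
v 2.73 3.007 0.79
v 2.096 2.416 2.051
v 2.513 2.708 0.541
v 1.88 2.117 1.802
v 2.455 2.321 0.33
v 1.821 1.73 1.591
v 2.564 1.912 0.193
v 1.931 1.321 1.454
v 2.823 1.552 0.154
v 2.19 0.961 1.416
v 3.186 1.303 0.22
v 2.553 0.712 1.481
v 3.591 1.209 0.379
v 2.957 0.618 1.64
v 3.967 1.285 0.604
v 3.334 0.694 1.865
v -0.836 -1.613 -3.539
v -0.343 -1.106 -2.818
v -0.237 -1.212 -4.231
v 0.256 -0.705 -3.51
v -0.056 -2.555 -3.41
v 0.437 -2.048 -2.689
v 0.543 -2.154 -4.102
v 1.036 -1.647 -3.381
v -1.113 -0.955 1.657
v -0.746 -0.572 2.214
v -1.62 -0.762 2.921
v -1.987 -1.145 2.363
v -1.087 -0.22 1.887
v -1.961 -0.411 2.593
v -1.443 -0.3 1.424
v -2.318 -0.49 2.13
v -1.606 -0.763 1.098
v -2.481 -0.953 1.804
v -1.48 -1.338 1.099
v -2.354 -1.528 1.806
v -1.139 -1.689 1.427
v -2.013 -1.88 2.133
v -0.782 -1.61 1.89
v -1.657 -1.8 2.596
v -0.619 -1.147 2.216
v -1.494 -1.337 2.922
v 2.044 -3.793 3.844
v 2.609 -2.824 3.756
v 3.611 -4.716 3.764
v 4.176 -3.747 3.676
v 3.665 -4.014 4.642
v 2.696 -3.444 4.691
v 3.524 -4.096 2.829
v 2.555 -3.526 2.878
v 3.524 -3.012 3.129
v 3.611 -2.961 4.249
v 2.609 -4.579 3.271
v 2.696 -4.528 4.391
v -3.535 0.738 -4.29
v -2.745 0.767 -4.87
v -1.876 -0.089 -3.729
v -2.665 -0.118 -3.15
v -2.752 1.301 -4.465
v -1.882 0.445 -3.324
v -3.125 1.571 -3.978
v -2.255 0.716 -2.837
v -3.69 1.452 -3.637
v -2.82 0.596 -2.496
v -4.182 0.998 -3.602
v -3.313 0.142 -2.461
v -4.371 0.423 -3.889
v -3.502 -0.433 -2.748
v -4.169 -0.005 -4.364
v -3.3 -0.861 -3.223
v -3.67 -0.086 -4.804
v -2.801 -0.941 -3.664
v -3.108 0.219 -5.004
v -2.239 -0.636 -3.863
f 2 1 5
f 2 5 3
f 3 5 6
f 3 6 4
f 5 1 7
f 5 7 6
f 6 7 8
f 6 8 4
f 7 1 9
f 7 9 8
f 8 9 10
f 8 10 4
f 9 1 11
f 9 11 10
f 10 11 12
f 10 12 4
f 11 1 13
f 11 13 12
f 12 13 14
f 12 14 4
f 13 1 15
f 13 15 14
f 14 15 16
f 14 16 4
f 15 1 17
f 15 17 16
f 16 17 18
f 16 18 4
f 17 1 19
f 17 19 18
f 18 19 20
f 18 20 4
f 19 1 21
f 19 21 20
f 20 21 22
f 20 22 4
f 21 1 23
f 21 23 22
f 22 23 24
f 22 24 4
f 23 1 25
f 23 25 24
f 24 25 26
f 24 26 4
f 25 1 27
f 25 27 26
f 26 27 28
f 26 28 4
f 27 1 29
f 27 29 28
f 28 29 30
f 28 30 4
f 29 1 31
f 29 31 30
f 30 31 32
f 30 32 4
f 31 1 2
f 31 2 32
f 32 2 3
f 32 3 4
f 34 36 33
f 37 34 33
f 33 36 35
f 35 37 33
f 34 40 36
f 38 34 37
f 38 40 34
f 36 40 35
f 39 37 35
f 35 40 39
f 39 38 37
f 40 38 39
f 42 41 45
f 42 45 43
f 43 45 46
f 43 46 44
f 45 41 47
f 45 47 46
f 46 47 48
f 46 48 44
f 47 41 49
f 47 49 48
f 48 49 50
f 48 50 44
f 49 41 51
f 49 51 50
f 50 51 52
f 50 52 44
f 51 41 53
f 51 53 52
f 52 53 54
f 52 54 44
f 53 41 55
f 53 55 54
f 54 55 56
f 54 56 44
f 55 41 57
f 55 57 56
f 56 57 58
f 56 58 44
f 57 41 42
f 57 42 58
f 58 42 43
f 58 43 44
f 59 70 64
f 59 64 60
f 59 60 66
f 59 66 69
f 59 69 70
f 60 64 68
f 64 70 63
f 70 69 61
f 69 66 65
f 66 60 67
f 62 68 63
f 62 63 61
f 62 61 65
f 62 65 67
f 62 67 68
f 63 68 64
f 61 63 70
f 65 61 69
f 67 65 66
f 68 67 60
f 72 71 75
f 72 75 73
f 73 75 76
f 73 76 74
f 75 71 77
f 75 77 76
f 76 77 78
f 76 78 74
f 77 71 79
f 77 79 78
f 78 79 80
f 78 80 74
f 79 71 81
f 79 81 80
f 80 81 82
f 80 82 74
f 81 71 83
f 81 83 82
f 82 83 84
f 82 84 74
f 83 71 85
f 83 85 84
f 84 85 86
f 84 86 74
f 85 71 87
f 85 87 86
f 86 87 88
f 86 88 74
f 87 71 89
f 87 89 88
f 88 89 90
f 88 90 74
f 89 71 72
f 89 72 90
f 90 72 73
f 90 73 74



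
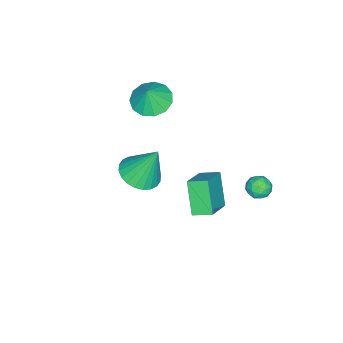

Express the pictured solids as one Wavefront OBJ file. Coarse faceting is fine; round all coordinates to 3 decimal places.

v -1.545 -3.205 0.132
v -0.708 -2.626 -0.029
v -1.755 -2.395 1.948
v -0.998 -2.386 -0.17
v -1.371 -2.271 -0.265
v -1.77 -2.297 -0.299
v -2.135 -2.462 -0.268
v -2.411 -2.74 -0.176
v -2.554 -3.089 -0.037
v -2.544 -3.455 0.128
v -2.381 -3.784 0.293
v -2.092 -4.024 0.434
v -1.719 -4.14 0.528
v -1.319 -4.113 0.563
v -0.954 -3.948 0.532
v -0.679 -3.67 0.44
v -0.535 -3.321 0.301
v -0.546 -2.955 0.136
v -3.892 1.896 -1.005
v -3.351 2.207 -0.855
v -3.709 1.213 -0.245
v -3.168 1.524 -0.095
v -3.737 1.798 0.017
v -3.85 2.22 -0.453
v -3.21 1.2 -0.647
v -3.323 1.622 -1.117
v -2.93 1.777 -0.634
v -3.256 2.147 -0.224
v -3.804 1.273 -0.876
v -4.13 1.643 -0.466
v -3.637 2.111 -0.997
v -3.423 1.309 -0.103
v -3.757 1.47 -0.037
v -3.439 1.653 0.05
v -3.931 2.119 -0.76
v -3.613 2.302 -0.673
v -3.84 2.062 -0.16
v -3.447 1.118 -0.427
v -3.129 1.301 -0.34
v -3.621 1.767 -1.15
v -3.303 1.95 -1.063
v -3.22 1.358 -0.94
v -3.072 2.041 -0.779
v -2.965 1.64 -0.332
v -2.989 1.449 -0.657
v -3.055 1.697 -0.933
v -3.263 2.259 -0.538
v -3.156 1.857 -0.091
v -3.491 2.018 -0.025
v -3.557 2.266 -0.301
v -3.016 2.006 -0.408
v -3.904 1.563 -1.009
v -3.797 1.161 -0.562
v -3.503 1.154 -0.799
v -3.569 1.402 -1.075
v -4.095 1.78 -0.768
v -3.988 1.379 -0.321
v -4.005 1.723 -0.167
v -4.071 1.971 -0.443
v -4.044 1.414 -0.692
v -3.996 -3.84 3.093
v -3.22 -4.369 2.779
v -3.564 -3.82 4.127
v -3.083 -3.832 2.711
v -3.235 -3.298 2.765
v -3.629 -2.936 2.923
v -4.14 -2.861 3.135
v -4.605 -3.097 3.334
v -4.876 -3.569 3.456
v -4.868 -4.126 3.464
v -4.583 -4.593 3.354
v -4.112 -4.821 3.161
v -3.604 -4.737 2.947
v 0.186 0.534 3.728
v 1.627 0.632 4.624
v -0.032 1.379 3.986
v 1.409 1.477 4.882
v 0.971 1.143 2.398
v 2.412 1.241 3.294
v 0.753 1.988 2.656
v 2.194 2.086 3.552
f 2 1 4
f 2 4 3
f 4 1 5
f 4 5 3
f 5 1 6
f 5 6 3
f 6 1 7
f 6 7 3
f 7 1 8
f 7 8 3
f 8 1 9
f 8 9 3
f 9 1 10
f 9 10 3
f 10 1 11
f 10 11 3
f 11 1 12
f 11 12 3
f 12 1 13
f 12 13 3
f 13 1 14
f 13 14 3
f 14 1 15
f 14 15 3
f 15 1 16
f 15 16 3
f 16 1 17
f 16 17 3
f 17 1 18
f 17 18 3
f 18 1 2
f 18 2 3
f 19 56 35
f 56 30 59
f 35 59 24
f 56 59 35
f 19 35 31
f 35 24 36
f 31 36 20
f 35 36 31
f 19 31 40
f 31 20 41
f 40 41 26
f 31 41 40
f 19 40 52
f 40 26 55
f 52 55 29
f 40 55 52
f 19 52 56
f 52 29 60
f 56 60 30
f 52 60 56
f 20 36 47
f 36 24 50
f 47 50 28
f 36 50 47
f 24 59 37
f 59 30 58
f 37 58 23
f 59 58 37
f 30 60 57
f 60 29 53
f 57 53 21
f 60 53 57
f 29 55 54
f 55 26 42
f 54 42 25
f 55 42 54
f 26 41 46
f 41 20 43
f 46 43 27
f 41 43 46
f 22 48 34
f 48 28 49
f 34 49 23
f 48 49 34
f 22 34 32
f 34 23 33
f 32 33 21
f 34 33 32
f 22 32 39
f 32 21 38
f 39 38 25
f 32 38 39
f 22 39 44
f 39 25 45
f 44 45 27
f 39 45 44
f 22 44 48
f 44 27 51
f 48 51 28
f 44 51 48
f 23 49 37
f 49 28 50
f 37 50 24
f 49 50 37
f 21 33 57
f 33 23 58
f 57 58 30
f 33 58 57
f 25 38 54
f 38 21 53
f 54 53 29
f 38 53 54
f 27 45 46
f 45 25 42
f 46 42 26
f 45 42 46
f 28 51 47
f 51 27 43
f 47 43 20
f 51 43 47
f 62 61 64
f 62 64 63
f 64 61 65
f 64 65 63
f 65 61 66
f 65 66 63
f 66 61 67
f 66 67 63
f 67 61 68
f 67 68 63
f 68 61 69
f 68 69 63
f 69 61 70
f 69 70 63
f 70 61 71
f 70 71 63
f 71 61 72
f 71 72 63
f 72 61 73
f 72 73 63
f 73 61 62
f 73 62 63
f 75 77 74
f 78 75 74
f 74 77 76
f 76 78 74
f 75 81 77
f 79 75 78
f 79 81 75
f 77 81 76
f 80 78 76
f 76 81 80
f 80 79 78
f 81 79 80



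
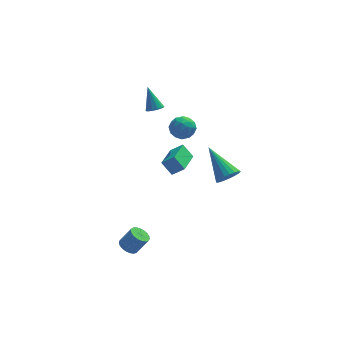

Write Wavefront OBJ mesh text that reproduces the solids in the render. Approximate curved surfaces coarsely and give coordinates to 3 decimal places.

v -1.2 2.772 3.177
v -0.69 2.756 3.317
v -1.54 3.448 4.483
v -0.729 3.015 3.173
v -0.918 3.196 3.03
v -1.197 3.243 2.934
v -1.477 3.14 2.914
v -1.669 2.921 2.978
v -1.712 2.654 3.105
v -1.593 2.424 3.254
v -1.349 2.305 3.379
v -1.058 2.335 3.44
v -0.812 2.503 3.417
v 2.383 -1.251 0.461
v 2.67 -1.565 1.067
v 1.477 0.311 1.699
v 2.893 -1.37 0.984
v 3.028 -1.154 0.811
v 3.052 -0.955 0.577
v 2.959 -0.808 0.323
v 2.768 -0.737 0.093
v 2.509 -0.755 -0.073
v 2.229 -0.859 -0.147
v 1.976 -1.03 -0.116
v 1.793 -1.24 0.015
v 1.712 -1.452 0.223
v 1.747 -1.629 0.472
v 1.892 -1.741 0.719
v 2.122 -1.768 0.922
v 2.397 -1.706 1.045
v 0.115 3.837 1.482
v 0.733 3.404 1.773
v -0.053 2.956 0.527
v 0.565 2.523 0.818
v -0.126 2.573 1.237
v -0.022 3.118 1.827
v 0.702 3.242 0.473
v 0.806 3.787 1.063
v 1.096 3.036 1.15
v 0.585 2.623 1.622
v 0.095 3.737 0.678
v -0.416 3.324 1.15
v 0.439 3.698 1.711
v 0.241 2.662 0.589
v -0.165 2.692 0.835
v 0.199 2.437 1.006
v -0.005 3.53 1.743
v 0.358 3.275 1.914
v -0.147 2.787 1.599
v 0.322 3.085 0.386
v 0.685 2.83 0.557
v 0.481 3.923 1.294
v 0.845 3.668 1.465
v 0.827 3.573 0.701
v 1.016 3.227 1.516
v 0.917 2.709 0.955
v 0.997 3.132 0.752
v 1.058 3.452 1.099
v 0.715 2.984 1.793
v 0.616 2.466 1.232
v 0.21 2.496 1.478
v 0.271 2.816 1.825
v 0.928 2.768 1.427
v 0.064 3.894 1.068
v -0.035 3.376 0.507
v 0.409 3.544 0.475
v 0.47 3.864 0.822
v -0.237 3.651 1.345
v -0.336 3.133 0.784
v -0.378 2.908 1.201
v -0.317 3.228 1.548
v -0.248 3.592 0.873
v -3.042 -2.151 -4.238
v -2.63 -1.81 -4.511
v -1.986 -1.808 -3.534
v -2.398 -2.149 -3.262
v -2.781 -1.639 -4.411
v -2.138 -1.637 -3.434
v -2.978 -1.556 -4.282
v -2.334 -1.554 -3.305
v -3.186 -1.576 -4.145
v -2.542 -1.574 -3.168
v -3.368 -1.695 -4.024
v -2.725 -1.694 -3.047
v -3.495 -1.894 -3.94
v -2.851 -1.892 -2.964
v -3.543 -2.136 -3.908
v -2.899 -2.134 -2.931
v -3.504 -2.382 -3.933
v -2.86 -2.38 -2.956
v -3.386 -2.587 -4.011
v -2.742 -2.585 -3.034
v -3.208 -2.717 -4.128
v -2.564 -2.715 -3.151
v -3.001 -2.749 -4.264
v -2.357 -2.747 -3.287
v -2.802 -2.678 -4.396
v -2.158 -2.676 -3.419
v -2.644 -2.515 -4.5
v -2 -2.513 -3.523
v -2.554 -2.29 -4.559
v -1.911 -2.288 -3.583
v -2.55 -2.041 -4.563
v -1.906 -2.039 -3.586
v -1.009 0.916 0.091
v -0.333 0.78 0.637
v -0.382 2.599 -0.264
v 0.294 2.462 0.282
v -0.474 0.558 -0.662
v 0.202 0.421 -0.116
v 0.153 2.24 -1.017
v 0.829 2.104 -0.471
f 2 1 4
f 2 4 3
f 4 1 5
f 4 5 3
f 5 1 6
f 5 6 3
f 6 1 7
f 6 7 3
f 7 1 8
f 7 8 3
f 8 1 9
f 8 9 3
f 9 1 10
f 9 10 3
f 10 1 11
f 10 11 3
f 11 1 12
f 11 12 3
f 12 1 13
f 12 13 3
f 13 1 2
f 13 2 3
f 15 14 17
f 15 17 16
f 17 14 18
f 17 18 16
f 18 14 19
f 18 19 16
f 19 14 20
f 19 20 16
f 20 14 21
f 20 21 16
f 21 14 22
f 21 22 16
f 22 14 23
f 22 23 16
f 23 14 24
f 23 24 16
f 24 14 25
f 24 25 16
f 25 14 26
f 25 26 16
f 26 14 27
f 26 27 16
f 27 14 28
f 27 28 16
f 28 14 29
f 28 29 16
f 29 14 30
f 29 30 16
f 30 14 15
f 30 15 16
f 31 68 47
f 68 42 71
f 47 71 36
f 68 71 47
f 31 47 43
f 47 36 48
f 43 48 32
f 47 48 43
f 31 43 52
f 43 32 53
f 52 53 38
f 43 53 52
f 31 52 64
f 52 38 67
f 64 67 41
f 52 67 64
f 31 64 68
f 64 41 72
f 68 72 42
f 64 72 68
f 32 48 59
f 48 36 62
f 59 62 40
f 48 62 59
f 36 71 49
f 71 42 70
f 49 70 35
f 71 70 49
f 42 72 69
f 72 41 65
f 69 65 33
f 72 65 69
f 41 67 66
f 67 38 54
f 66 54 37
f 67 54 66
f 38 53 58
f 53 32 55
f 58 55 39
f 53 55 58
f 34 60 46
f 60 40 61
f 46 61 35
f 60 61 46
f 34 46 44
f 46 35 45
f 44 45 33
f 46 45 44
f 34 44 51
f 44 33 50
f 51 50 37
f 44 50 51
f 34 51 56
f 51 37 57
f 56 57 39
f 51 57 56
f 34 56 60
f 56 39 63
f 60 63 40
f 56 63 60
f 35 61 49
f 61 40 62
f 49 62 36
f 61 62 49
f 33 45 69
f 45 35 70
f 69 70 42
f 45 70 69
f 37 50 66
f 50 33 65
f 66 65 41
f 50 65 66
f 39 57 58
f 57 37 54
f 58 54 38
f 57 54 58
f 40 63 59
f 63 39 55
f 59 55 32
f 63 55 59
f 74 73 77
f 74 77 75
f 75 77 78
f 75 78 76
f 77 73 79
f 77 79 78
f 78 79 80
f 78 80 76
f 79 73 81
f 79 81 80
f 80 81 82
f 80 82 76
f 81 73 83
f 81 83 82
f 82 83 84
f 82 84 76
f 83 73 85
f 83 85 84
f 84 85 86
f 84 86 76
f 85 73 87
f 85 87 86
f 86 87 88
f 86 88 76
f 87 73 89
f 87 89 88
f 88 89 90
f 88 90 76
f 89 73 91
f 89 91 90
f 90 91 92
f 90 92 76
f 91 73 93
f 91 93 92
f 92 93 94
f 92 94 76
f 93 73 95
f 93 95 94
f 94 95 96
f 94 96 76
f 95 73 97
f 95 97 96
f 96 97 98
f 96 98 76
f 97 73 99
f 97 99 98
f 98 99 100
f 98 100 76
f 99 73 101
f 99 101 100
f 100 101 102
f 100 102 76
f 101 73 103
f 101 103 102
f 102 103 104
f 102 104 76
f 103 73 74
f 103 74 104
f 104 74 75
f 104 75 76
f 106 108 105
f 109 106 105
f 105 108 107
f 107 109 105
f 106 112 108
f 110 106 109
f 110 112 106
f 108 112 107
f 111 109 107
f 107 112 111
f 111 110 109
f 112 110 111



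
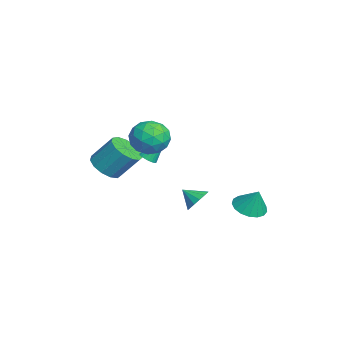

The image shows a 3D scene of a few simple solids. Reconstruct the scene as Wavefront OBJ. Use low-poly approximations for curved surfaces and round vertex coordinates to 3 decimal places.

v 1.321 -1.152 2.145
v 2.236 -1.551 1.673
v 1.444 -2.389 3.427
v 2.359 -2.788 2.955
v 2.374 -1.795 3.437
v 2.298 -1.03 2.644
v 1.382 -2.91 2.456
v 1.306 -2.145 1.663
v 2.273 -2.637 1.865
v 2.887 -1.948 2.471
v 0.793 -1.992 2.629
v 1.407 -1.303 3.235
v 1.768 -1.243 1.796
v 1.912 -2.697 3.304
v 1.921 -2.113 3.587
v 2.459 -2.348 3.309
v 1.804 -0.937 2.367
v 2.342 -1.171 2.089
v 2.423 -1.314 3.126
v 1.338 -2.769 3.011
v 1.876 -3.003 2.733
v 1.221 -1.592 1.791
v 1.759 -1.827 1.513
v 1.257 -2.626 1.974
v 2.327 -2.116 1.632
v 2.4 -2.843 2.385
v 1.825 -2.915 2.092
v 1.781 -2.465 1.626
v 2.688 -1.711 1.988
v 2.76 -2.438 2.742
v 2.769 -1.854 3.025
v 2.725 -1.404 2.559
v 2.71 -2.349 2.101
v 0.92 -1.502 2.358
v 0.992 -2.229 3.112
v 0.955 -2.536 2.541
v 0.911 -2.086 2.075
v 1.28 -1.097 2.715
v 1.353 -1.824 3.468
v 1.899 -1.475 3.474
v 1.855 -1.025 3.008
v 0.97 -1.591 2.999
v -2.917 -3.923 -1.669
v -2.303 -3.342 -2.24
v -2.05 -2.236 -0.842
v -2.663 -2.817 -0.271
v -2.834 -3.133 -2.309
v -2.581 -2.027 -0.911
v -3.391 -3.175 -2.175
v -3.138 -2.069 -0.777
v -3.798 -3.454 -1.88
v -3.545 -2.349 -0.482
v -3.925 -3.883 -1.518
v -3.671 -2.777 -0.121
v -3.731 -4.324 -1.204
v -3.478 -3.218 0.193
v -3.28 -4.637 -1.038
v -3.027 -3.532 0.36
v -2.712 -4.724 -1.072
v -2.459 -3.619 0.326
v -2.21 -4.557 -1.295
v -1.957 -3.451 0.102
v -1.932 -4.188 -1.637
v -1.679 -3.082 -0.24
v -1.967 -3.735 -1.989
v -1.714 -2.629 -0.592
v -1.822 0.784 -3.853
v -1.206 0.296 -4.051
v -2.238 -0.004 -3.207
v -1.075 0.504 -3.711
v -1.143 0.788 -3.41
v -1.394 1.07 -3.227
v -1.759 1.275 -3.212
v -2.141 1.349 -3.368
v -2.437 1.272 -3.655
v -2.569 1.063 -3.994
v -2.5 0.78 -4.295
v -2.25 0.498 -4.478
v -1.885 0.292 -4.493
v -1.503 0.218 -4.337
v 0.338 -1.958 0.414
v 0.841 -1.989 0.492
v 0.182 -1.002 1.786
v 0.83 -1.826 0.378
v 0.743 -1.684 0.269
v 0.595 -1.583 0.182
v 0.408 -1.54 0.13
v 0.21 -1.56 0.122
v 0.032 -1.64 0.158
v -0.1 -1.769 0.232
v -0.165 -1.927 0.335
v -0.153 -2.09 0.449
v -0.067 -2.232 0.558
v 0.081 -2.333 0.645
v 0.268 -2.376 0.697
v 0.466 -2.356 0.705
v 0.644 -2.275 0.67
v 0.776 -2.146 0.595
v 2.953 2.825 -1.877
v 3.702 2.299 -1.963
v 3.367 3.215 -0.663
v 3.827 2.687 -2.13
v 3.751 3.107 -2.239
v 3.492 3.462 -2.265
v 3.11 3.672 -2.202
v 2.692 3.688 -2.064
v 2.334 3.506 -1.884
v 2.118 3.168 -1.702
v 2.093 2.752 -1.56
v 2.265 2.353 -1.491
v 2.595 2.062 -1.51
v 3.007 1.946 -1.613
v 3.406 2.031 -1.777
f 1 38 17
f 38 12 41
f 17 41 6
f 38 41 17
f 1 17 13
f 17 6 18
f 13 18 2
f 17 18 13
f 1 13 22
f 13 2 23
f 22 23 8
f 13 23 22
f 1 22 34
f 22 8 37
f 34 37 11
f 22 37 34
f 1 34 38
f 34 11 42
f 38 42 12
f 34 42 38
f 2 18 29
f 18 6 32
f 29 32 10
f 18 32 29
f 6 41 19
f 41 12 40
f 19 40 5
f 41 40 19
f 12 42 39
f 42 11 35
f 39 35 3
f 42 35 39
f 11 37 36
f 37 8 24
f 36 24 7
f 37 24 36
f 8 23 28
f 23 2 25
f 28 25 9
f 23 25 28
f 4 30 16
f 30 10 31
f 16 31 5
f 30 31 16
f 4 16 14
f 16 5 15
f 14 15 3
f 16 15 14
f 4 14 21
f 14 3 20
f 21 20 7
f 14 20 21
f 4 21 26
f 21 7 27
f 26 27 9
f 21 27 26
f 4 26 30
f 26 9 33
f 30 33 10
f 26 33 30
f 5 31 19
f 31 10 32
f 19 32 6
f 31 32 19
f 3 15 39
f 15 5 40
f 39 40 12
f 15 40 39
f 7 20 36
f 20 3 35
f 36 35 11
f 20 35 36
f 9 27 28
f 27 7 24
f 28 24 8
f 27 24 28
f 10 33 29
f 33 9 25
f 29 25 2
f 33 25 29
f 44 43 47
f 44 47 45
f 45 47 48
f 45 48 46
f 47 43 49
f 47 49 48
f 48 49 50
f 48 50 46
f 49 43 51
f 49 51 50
f 50 51 52
f 50 52 46
f 51 43 53
f 51 53 52
f 52 53 54
f 52 54 46
f 53 43 55
f 53 55 54
f 54 55 56
f 54 56 46
f 55 43 57
f 55 57 56
f 56 57 58
f 56 58 46
f 57 43 59
f 57 59 58
f 58 59 60
f 58 60 46
f 59 43 61
f 59 61 60
f 60 61 62
f 60 62 46
f 61 43 63
f 61 63 62
f 62 63 64
f 62 64 46
f 63 43 65
f 63 65 64
f 64 65 66
f 64 66 46
f 65 43 44
f 65 44 66
f 66 44 45
f 66 45 46
f 68 67 70
f 68 70 69
f 70 67 71
f 70 71 69
f 71 67 72
f 71 72 69
f 72 67 73
f 72 73 69
f 73 67 74
f 73 74 69
f 74 67 75
f 74 75 69
f 75 67 76
f 75 76 69
f 76 67 77
f 76 77 69
f 77 67 78
f 77 78 69
f 78 67 79
f 78 79 69
f 79 67 80
f 79 80 69
f 80 67 68
f 80 68 69
f 82 81 84
f 82 84 83
f 84 81 85
f 84 85 83
f 85 81 86
f 85 86 83
f 86 81 87
f 86 87 83
f 87 81 88
f 87 88 83
f 88 81 89
f 88 89 83
f 89 81 90
f 89 90 83
f 90 81 91
f 90 91 83
f 91 81 92
f 91 92 83
f 92 81 93
f 92 93 83
f 93 81 94
f 93 94 83
f 94 81 95
f 94 95 83
f 95 81 96
f 95 96 83
f 96 81 97
f 96 97 83
f 97 81 98
f 97 98 83
f 98 81 82
f 98 82 83
f 100 99 102
f 100 102 101
f 102 99 103
f 102 103 101
f 103 99 104
f 103 104 101
f 104 99 105
f 104 105 101
f 105 99 106
f 105 106 101
f 106 99 107
f 106 107 101
f 107 99 108
f 107 108 101
f 108 99 109
f 108 109 101
f 109 99 110
f 109 110 101
f 110 99 111
f 110 111 101
f 111 99 112
f 111 112 101
f 112 99 113
f 112 113 101
f 113 99 100
f 113 100 101



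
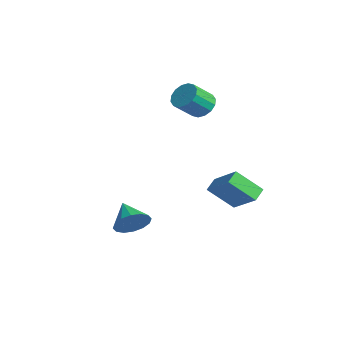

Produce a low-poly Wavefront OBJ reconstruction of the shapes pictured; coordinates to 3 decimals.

v -2.81 3.503 2.226
v -2.039 3.279 1.821
v -1.838 2.074 2.869
v -2.61 2.297 3.274
v -1.917 3.586 2.15
v -1.717 2.38 3.198
v -2.036 3.87 2.5
v -1.835 2.664 3.548
v -2.361 4.056 2.776
v -2.161 2.85 3.824
v -2.808 4.094 2.905
v -2.607 2.888 3.953
v -3.254 3.973 2.852
v -3.054 2.767 3.9
v -3.582 3.726 2.631
v -3.381 2.521 3.679
v -3.703 3.42 2.302
v -3.503 2.214 3.35
v -3.585 3.136 1.952
v -3.384 1.93 3
v -3.259 2.95 1.676
v -3.059 1.744 2.724
v -2.813 2.912 1.547
v -2.612 1.706 2.595
v -2.366 3.033 1.6
v -2.166 1.827 2.648
v 3.064 2.557 -2.56
v 2.447 1.318 -1.304
v 2.596 3.207 -2.15
v 1.978 1.968 -0.893
v 4.702 2.972 -1.347
v 4.084 1.733 -0.09
v 4.233 3.622 -0.936
v 3.616 2.383 0.32
v 0.85 -2.132 -3.791
v 1.328 -2.411 -2.91
v -0.59 -2.068 -2.989
v 1.349 -1.873 -2.916
v 1.236 -1.404 -3.157
v 1.02 -1.131 -3.567
v 0.758 -1.126 -4.038
v 0.521 -1.391 -4.442
v 0.372 -1.854 -4.672
v 0.351 -2.392 -4.666
v 0.464 -2.86 -4.426
v 0.68 -3.134 -4.015
v 0.942 -3.139 -3.545
v 1.179 -2.874 -3.14
f 2 1 5
f 2 5 3
f 3 5 6
f 3 6 4
f 5 1 7
f 5 7 6
f 6 7 8
f 6 8 4
f 7 1 9
f 7 9 8
f 8 9 10
f 8 10 4
f 9 1 11
f 9 11 10
f 10 11 12
f 10 12 4
f 11 1 13
f 11 13 12
f 12 13 14
f 12 14 4
f 13 1 15
f 13 15 14
f 14 15 16
f 14 16 4
f 15 1 17
f 15 17 16
f 16 17 18
f 16 18 4
f 17 1 19
f 17 19 18
f 18 19 20
f 18 20 4
f 19 1 21
f 19 21 20
f 20 21 22
f 20 22 4
f 21 1 23
f 21 23 22
f 22 23 24
f 22 24 4
f 23 1 25
f 23 25 24
f 24 25 26
f 24 26 4
f 25 1 2
f 25 2 26
f 26 2 3
f 26 3 4
f 28 30 27
f 31 28 27
f 27 30 29
f 29 31 27
f 28 34 30
f 32 28 31
f 32 34 28
f 30 34 29
f 33 31 29
f 29 34 33
f 33 32 31
f 34 32 33
f 36 35 38
f 36 38 37
f 38 35 39
f 38 39 37
f 39 35 40
f 39 40 37
f 40 35 41
f 40 41 37
f 41 35 42
f 41 42 37
f 42 35 43
f 42 43 37
f 43 35 44
f 43 44 37
f 44 35 45
f 44 45 37
f 45 35 46
f 45 46 37
f 46 35 47
f 46 47 37
f 47 35 48
f 47 48 37
f 48 35 36
f 48 36 37



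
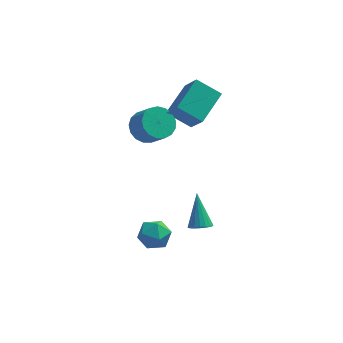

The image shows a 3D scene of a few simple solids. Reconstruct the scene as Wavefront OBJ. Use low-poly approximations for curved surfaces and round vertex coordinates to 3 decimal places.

v 1.969 1.286 2.062
v 0.637 1.725 2.892
v 1.393 2.363 0.568
v 0.061 2.802 1.398
v 3.019 2.958 2.862
v 1.687 3.397 3.692
v 2.443 4.035 1.368
v 1.111 4.474 2.198
v -1.182 -2.859 -2.436
v -0.243 -2.636 -2.592
v -0.997 -4.204 -3.248
v -0.058 -3.981 -3.404
v -0.362 -4.211 -2.504
v -0.477 -3.38 -2.002
v -0.763 -3.46 -3.838
v -0.878 -2.629 -3.336
v 0.016 -3.007 -3.458
v 0.263 -3.471 -2.634
v -1.503 -3.369 -3.206
v -1.256 -3.833 -2.382
v -1.011 2.237 0.742
v -0.364 1.849 0.055
v 0.338 1.115 1.132
v -0.309 1.503 1.818
v -0.149 2.263 0.197
v 0.553 1.53 1.274
v -0.131 2.672 0.464
v 0.571 1.939 1.541
v -0.315 2.981 0.794
v 0.387 2.247 1.871
v -0.659 3.119 1.113
v 0.043 2.386 2.189
v -1.083 3.055 1.346
v -0.381 2.322 2.423
v -1.491 2.804 1.441
v -0.788 2.071 2.517
v -1.788 2.423 1.375
v -1.086 1.689 2.452
v -1.908 1.999 1.165
v -1.206 1.266 2.242
v -1.822 1.629 0.857
v -1.12 0.896 1.934
v -1.551 1.399 0.523
v -0.849 0.666 1.6
v -1.156 1.361 0.239
v -0.453 0.627 1.316
v -0.727 1.523 0.07
v -0.025 0.79 1.147
v 1.822 -1.169 -4.669
v 2.498 -1.038 -4.705
v 1.658 0.129 -3.051
v 2.377 -0.824 -4.889
v 2.146 -0.678 -5.03
v 1.851 -0.629 -5.098
v 1.55 -0.688 -5.082
v 1.303 -0.841 -4.984
v 1.158 -1.059 -4.823
v 1.145 -1.299 -4.632
v 1.266 -1.513 -4.448
v 1.497 -1.659 -4.308
v 1.793 -1.708 -4.239
v 2.094 -1.65 -4.256
v 2.341 -1.496 -4.354
v 2.485 -1.278 -4.514
f 2 4 1
f 5 2 1
f 1 4 3
f 3 5 1
f 2 8 4
f 6 2 5
f 6 8 2
f 4 8 3
f 7 5 3
f 3 8 7
f 7 6 5
f 8 6 7
f 9 20 14
f 9 14 10
f 9 10 16
f 9 16 19
f 9 19 20
f 10 14 18
f 14 20 13
f 20 19 11
f 19 16 15
f 16 10 17
f 12 18 13
f 12 13 11
f 12 11 15
f 12 15 17
f 12 17 18
f 13 18 14
f 11 13 20
f 15 11 19
f 17 15 16
f 18 17 10
f 22 21 25
f 22 25 23
f 23 25 26
f 23 26 24
f 25 21 27
f 25 27 26
f 26 27 28
f 26 28 24
f 27 21 29
f 27 29 28
f 28 29 30
f 28 30 24
f 29 21 31
f 29 31 30
f 30 31 32
f 30 32 24
f 31 21 33
f 31 33 32
f 32 33 34
f 32 34 24
f 33 21 35
f 33 35 34
f 34 35 36
f 34 36 24
f 35 21 37
f 35 37 36
f 36 37 38
f 36 38 24
f 37 21 39
f 37 39 38
f 38 39 40
f 38 40 24
f 39 21 41
f 39 41 40
f 40 41 42
f 40 42 24
f 41 21 43
f 41 43 42
f 42 43 44
f 42 44 24
f 43 21 45
f 43 45 44
f 44 45 46
f 44 46 24
f 45 21 47
f 45 47 46
f 46 47 48
f 46 48 24
f 47 21 22
f 47 22 48
f 48 22 23
f 48 23 24
f 50 49 52
f 50 52 51
f 52 49 53
f 52 53 51
f 53 49 54
f 53 54 51
f 54 49 55
f 54 55 51
f 55 49 56
f 55 56 51
f 56 49 57
f 56 57 51
f 57 49 58
f 57 58 51
f 58 49 59
f 58 59 51
f 59 49 60
f 59 60 51
f 60 49 61
f 60 61 51
f 61 49 62
f 61 62 51
f 62 49 63
f 62 63 51
f 63 49 64
f 63 64 51
f 64 49 50
f 64 50 51



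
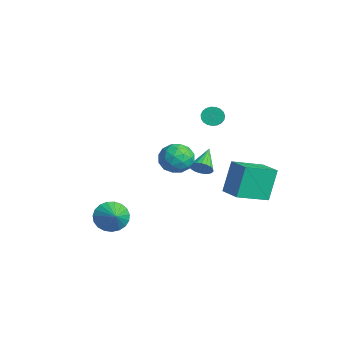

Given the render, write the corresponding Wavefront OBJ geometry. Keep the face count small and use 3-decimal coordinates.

v -2.38 3.386 -2.74
v -2.029 3.262 -2.101
v -3.6 4.374 -1.88
v -1.892 3.519 -2.2
v -1.839 3.753 -2.393
v -1.879 3.923 -2.646
v -2.006 4.001 -2.915
v -2.198 3.972 -3.154
v -2.421 3.842 -3.322
v -2.637 3.633 -3.389
v -2.809 3.382 -3.343
v -2.906 3.131 -3.194
v -2.912 2.925 -2.966
v -2.827 2.798 -2.699
v -2.664 2.773 -2.439
v -2.452 2.854 -2.231
v -2.227 3.027 -2.112
v -0.006 3.127 2.863
v 0.392 3.49 2.449
v 1.444 3.037 3.063
v 1.046 2.673 3.477
v 0.346 3.672 2.661
v 1.399 3.218 3.275
v 0.24 3.759 2.908
v 1.292 3.306 3.522
v 0.091 3.737 3.147
v 1.143 3.283 3.761
v -0.075 3.609 3.337
v 0.977 3.156 3.951
v -0.229 3.398 3.445
v 0.824 2.945 4.059
v -0.344 3.14 3.453
v 0.708 2.687 4.067
v -0.401 2.88 3.358
v 0.651 2.426 3.972
v -0.39 2.662 3.178
v 0.662 2.209 3.792
v -0.312 2.525 2.944
v 0.74 2.072 3.557
v -0.182 2.492 2.695
v 0.871 2.038 3.309
v -0.021 2.568 2.475
v 1.032 2.115 3.089
v 0.143 2.741 2.323
v 1.195 2.288 2.937
v 0.28 2.981 2.264
v 1.333 2.528 2.878
v 0.369 3.246 2.308
v 1.421 2.793 2.922
v 3.027 2.497 -1.527
v 2.558 3.214 0.478
v 2.863 4.522 -2.289
v 2.394 5.239 -0.285
v 4.526 2.721 -1.255
v 4.057 3.438 0.749
v 4.362 4.746 -2.018
v 3.893 5.463 -0.013
v -3.555 2.052 -1.299
v -2.659 2.689 -0.939
v -2.401 1.031 -2.361
v -1.505 1.668 -2.001
v -2.039 0.954 -1.265
v -2.752 1.585 -0.608
v -2.308 2.135 -2.692
v -3.021 2.766 -2.035
v -1.889 2.741 -1.8
v -1.723 2.011 -0.918
v -3.337 1.709 -2.382
v -3.171 0.979 -1.5
v -3.208 2.46 -1.026
v -1.852 1.26 -2.274
v -2.166 0.84 -1.841
v -1.639 1.215 -1.63
v -3.263 1.811 -0.831
v -2.737 2.186 -0.62
v -2.372 1.166 -0.811
v -2.323 1.534 -2.68
v -1.797 1.909 -2.469
v -3.421 2.505 -1.67
v -2.894 2.88 -1.459
v -2.688 2.554 -2.489
v -2.229 2.865 -1.32
v -1.551 2.265 -1.945
v -2.022 2.539 -2.35
v -2.441 2.91 -1.965
v -2.131 2.436 -0.802
v -1.453 1.836 -1.426
v -1.767 1.416 -0.994
v -2.186 1.787 -0.608
v -1.678 2.467 -1.308
v -3.607 1.884 -1.874
v -2.929 1.284 -2.498
v -2.874 1.933 -2.692
v -3.293 2.304 -2.306
v -3.509 1.455 -1.355
v -2.831 0.855 -1.98
v -2.619 0.81 -1.335
v -3.038 1.181 -0.95
v -3.382 1.253 -1.992
v -0.197 -3.021 -4.271
v 0.336 -3.179 -5.197
v 1.017 -3.159 -3.549
v 0.359 -2.733 -5.151
v 0.286 -2.337 -4.953
v 0.13 -2.059 -4.637
v -0.083 -1.947 -4.258
v -0.316 -2.021 -3.881
v -0.528 -2.268 -3.571
v -0.683 -2.645 -3.383
v -0.754 -3.087 -3.348
v -0.729 -3.518 -3.473
v -0.612 -3.862 -3.736
v -0.423 -4.062 -4.091
v -0.195 -4.081 -4.478
v 0.032 -3.917 -4.829
v 0.22 -3.598 -5.083
f 2 1 4
f 2 4 3
f 4 1 5
f 4 5 3
f 5 1 6
f 5 6 3
f 6 1 7
f 6 7 3
f 7 1 8
f 7 8 3
f 8 1 9
f 8 9 3
f 9 1 10
f 9 10 3
f 10 1 11
f 10 11 3
f 11 1 12
f 11 12 3
f 12 1 13
f 12 13 3
f 13 1 14
f 13 14 3
f 14 1 15
f 14 15 3
f 15 1 16
f 15 16 3
f 16 1 17
f 16 17 3
f 17 1 2
f 17 2 3
f 19 18 22
f 19 22 20
f 20 22 23
f 20 23 21
f 22 18 24
f 22 24 23
f 23 24 25
f 23 25 21
f 24 18 26
f 24 26 25
f 25 26 27
f 25 27 21
f 26 18 28
f 26 28 27
f 27 28 29
f 27 29 21
f 28 18 30
f 28 30 29
f 29 30 31
f 29 31 21
f 30 18 32
f 30 32 31
f 31 32 33
f 31 33 21
f 32 18 34
f 32 34 33
f 33 34 35
f 33 35 21
f 34 18 36
f 34 36 35
f 35 36 37
f 35 37 21
f 36 18 38
f 36 38 37
f 37 38 39
f 37 39 21
f 38 18 40
f 38 40 39
f 39 40 41
f 39 41 21
f 40 18 42
f 40 42 41
f 41 42 43
f 41 43 21
f 42 18 44
f 42 44 43
f 43 44 45
f 43 45 21
f 44 18 46
f 44 46 45
f 45 46 47
f 45 47 21
f 46 18 48
f 46 48 47
f 47 48 49
f 47 49 21
f 48 18 19
f 48 19 49
f 49 19 20
f 49 20 21
f 51 53 50
f 54 51 50
f 50 53 52
f 52 54 50
f 51 57 53
f 55 51 54
f 55 57 51
f 53 57 52
f 56 54 52
f 52 57 56
f 56 55 54
f 57 55 56
f 58 95 74
f 95 69 98
f 74 98 63
f 95 98 74
f 58 74 70
f 74 63 75
f 70 75 59
f 74 75 70
f 58 70 79
f 70 59 80
f 79 80 65
f 70 80 79
f 58 79 91
f 79 65 94
f 91 94 68
f 79 94 91
f 58 91 95
f 91 68 99
f 95 99 69
f 91 99 95
f 59 75 86
f 75 63 89
f 86 89 67
f 75 89 86
f 63 98 76
f 98 69 97
f 76 97 62
f 98 97 76
f 69 99 96
f 99 68 92
f 96 92 60
f 99 92 96
f 68 94 93
f 94 65 81
f 93 81 64
f 94 81 93
f 65 80 85
f 80 59 82
f 85 82 66
f 80 82 85
f 61 87 73
f 87 67 88
f 73 88 62
f 87 88 73
f 61 73 71
f 73 62 72
f 71 72 60
f 73 72 71
f 61 71 78
f 71 60 77
f 78 77 64
f 71 77 78
f 61 78 83
f 78 64 84
f 83 84 66
f 78 84 83
f 61 83 87
f 83 66 90
f 87 90 67
f 83 90 87
f 62 88 76
f 88 67 89
f 76 89 63
f 88 89 76
f 60 72 96
f 72 62 97
f 96 97 69
f 72 97 96
f 64 77 93
f 77 60 92
f 93 92 68
f 77 92 93
f 66 84 85
f 84 64 81
f 85 81 65
f 84 81 85
f 67 90 86
f 90 66 82
f 86 82 59
f 90 82 86
f 101 100 103
f 101 103 102
f 103 100 104
f 103 104 102
f 104 100 105
f 104 105 102
f 105 100 106
f 105 106 102
f 106 100 107
f 106 107 102
f 107 100 108
f 107 108 102
f 108 100 109
f 108 109 102
f 109 100 110
f 109 110 102
f 110 100 111
f 110 111 102
f 111 100 112
f 111 112 102
f 112 100 113
f 112 113 102
f 113 100 114
f 113 114 102
f 114 100 115
f 114 115 102
f 115 100 116
f 115 116 102
f 116 100 101
f 116 101 102

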